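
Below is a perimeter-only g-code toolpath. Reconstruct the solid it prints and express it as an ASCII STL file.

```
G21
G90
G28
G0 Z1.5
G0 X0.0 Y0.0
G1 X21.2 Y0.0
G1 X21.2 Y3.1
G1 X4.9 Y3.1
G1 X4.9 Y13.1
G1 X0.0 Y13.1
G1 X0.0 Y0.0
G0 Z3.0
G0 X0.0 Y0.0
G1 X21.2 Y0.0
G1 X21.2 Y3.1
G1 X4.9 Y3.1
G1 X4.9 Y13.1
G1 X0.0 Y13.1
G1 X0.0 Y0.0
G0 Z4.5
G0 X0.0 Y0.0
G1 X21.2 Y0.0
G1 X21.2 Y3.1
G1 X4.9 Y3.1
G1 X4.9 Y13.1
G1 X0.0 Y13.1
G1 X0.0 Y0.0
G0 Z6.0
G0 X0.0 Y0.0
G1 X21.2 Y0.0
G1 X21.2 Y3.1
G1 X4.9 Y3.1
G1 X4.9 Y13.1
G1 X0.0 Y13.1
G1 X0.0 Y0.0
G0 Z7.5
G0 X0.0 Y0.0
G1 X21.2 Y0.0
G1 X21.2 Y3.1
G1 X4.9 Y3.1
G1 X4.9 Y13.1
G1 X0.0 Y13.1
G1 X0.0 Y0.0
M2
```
solid part
  facet normal 0.0000 0.0000 -1.0000
    outer loop
      vertex 21.2 3.1 0.0
      vertex 21.2 0.0 0.0
      vertex 0.0 0.0 0.0
    endloop
  endfacet
  facet normal 0.0000 0.0000 -1.0000
    outer loop
      vertex 4.9 3.1 0.0
      vertex 21.2 3.1 0.0
      vertex 0.0 0.0 0.0
    endloop
  endfacet
  facet normal 0.0000 0.0000 -1.0000
    outer loop
      vertex 4.9 13.1 0.0
      vertex 4.9 3.1 0.0
      vertex 0.0 0.0 0.0
    endloop
  endfacet
  facet normal 0.0000 0.0000 -1.0000
    outer loop
      vertex 0.0 13.1 0.0
      vertex 4.9 13.1 0.0
      vertex 0.0 0.0 0.0
    endloop
  endfacet
  facet normal 0.0000 0.0000 1.0000
    outer loop
      vertex 0.0 0.0 7.5
      vertex 21.2 0.0 7.5
      vertex 21.2 3.1 7.5
    endloop
  endfacet
  facet normal 0.0000 0.0000 1.0000
    outer loop
      vertex 0.0 0.0 7.5
      vertex 21.2 3.1 7.5
      vertex 4.9 3.1 7.5
    endloop
  endfacet
  facet normal 0.0000 0.0000 1.0000
    outer loop
      vertex 0.0 0.0 7.5
      vertex 4.9 3.1 7.5
      vertex 4.9 13.1 7.5
    endloop
  endfacet
  facet normal 0.0000 0.0000 1.0000
    outer loop
      vertex 0.0 0.0 7.5
      vertex 4.9 13.1 7.5
      vertex 0.0 13.1 7.5
    endloop
  endfacet
  facet normal 0.0000 -1.0000 0.0000
    outer loop
      vertex 0.0 0.0 0.0
      vertex 21.2 0.0 0.0
      vertex 21.2 0.0 7.5
    endloop
  endfacet
  facet normal 0.0000 -1.0000 0.0000
    outer loop
      vertex 0.0 0.0 0.0
      vertex 21.2 0.0 7.5
      vertex 0.0 0.0 7.5
    endloop
  endfacet
  facet normal 1.0000 0.0000 0.0000
    outer loop
      vertex 21.2 0.0 0.0
      vertex 21.2 3.1 0.0
      vertex 21.2 3.1 7.5
    endloop
  endfacet
  facet normal 1.0000 0.0000 0.0000
    outer loop
      vertex 21.2 0.0 0.0
      vertex 21.2 3.1 7.5
      vertex 21.2 0.0 7.5
    endloop
  endfacet
  facet normal 0.0000 1.0000 0.0000
    outer loop
      vertex 21.2 3.1 0.0
      vertex 4.9 3.1 0.0
      vertex 4.9 3.1 7.5
    endloop
  endfacet
  facet normal 0.0000 1.0000 0.0000
    outer loop
      vertex 21.2 3.1 0.0
      vertex 4.9 3.1 7.5
      vertex 21.2 3.1 7.5
    endloop
  endfacet
  facet normal 1.0000 0.0000 0.0000
    outer loop
      vertex 4.9 3.1 0.0
      vertex 4.9 13.1 0.0
      vertex 4.9 13.1 7.5
    endloop
  endfacet
  facet normal 1.0000 0.0000 0.0000
    outer loop
      vertex 4.9 3.1 0.0
      vertex 4.9 13.1 7.5
      vertex 4.9 3.1 7.5
    endloop
  endfacet
  facet normal 0.0000 1.0000 0.0000
    outer loop
      vertex 4.9 13.1 0.0
      vertex 0.0 13.1 0.0
      vertex 0.0 13.1 7.5
    endloop
  endfacet
  facet normal 0.0000 1.0000 0.0000
    outer loop
      vertex 4.9 13.1 0.0
      vertex 0.0 13.1 7.5
      vertex 4.9 13.1 7.5
    endloop
  endfacet
  facet normal -1.0000 0.0000 0.0000
    outer loop
      vertex 0.0 13.1 0.0
      vertex 0.0 0.0 0.0
      vertex 0.0 0.0 7.5
    endloop
  endfacet
  facet normal -1.0000 0.0000 0.0000
    outer loop
      vertex 0.0 13.1 0.0
      vertex 0.0 0.0 7.5
      vertex 0.0 13.1 7.5
    endloop
  endfacet
endsolid part

The G0 Z moves step by Δz≈1.5 mm. Every layer's G1 loop is the same polygon, so the solid is a straight extrusion of it from z=0 to z≈7.5. Closing with flat bottom and top caps and triangulating gives 20 facets — an L-shaped prism: outer 21.2 × 13.1 mm, arm thicknesses ≈ 3.1 mm (horizontal) and 4.9 mm (vertical), extruded 7.5 mm in z.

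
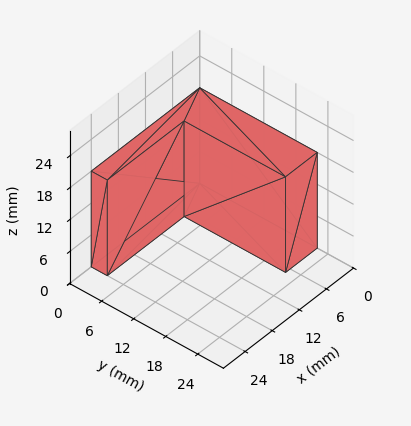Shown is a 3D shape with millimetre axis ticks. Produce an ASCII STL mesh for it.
Reading the render: the shape is an L-shaped prism: outer 24 × 22 mm, arm thicknesses ≈ 3 mm (horizontal) and 7 mm (vertical), extruded 18 mm in z (dimensions read to the nearest mm from the axis ticks). For the STL, each face is triangulated and given an outward normal.

solid part
  facet normal 0.0000 0.0000 -1.0000
    outer loop
      vertex 24.00 3.00 0.00
      vertex 24.00 0.00 0.00
      vertex 0.00 0.00 0.00
    endloop
  endfacet
  facet normal 0.0000 0.0000 -1.0000
    outer loop
      vertex 7.00 3.00 0.00
      vertex 24.00 3.00 0.00
      vertex 0.00 0.00 0.00
    endloop
  endfacet
  facet normal 0.0000 0.0000 -1.0000
    outer loop
      vertex 7.00 22.00 0.00
      vertex 7.00 3.00 0.00
      vertex 0.00 0.00 0.00
    endloop
  endfacet
  facet normal 0.0000 0.0000 -1.0000
    outer loop
      vertex 0.00 22.00 0.00
      vertex 7.00 22.00 0.00
      vertex 0.00 0.00 0.00
    endloop
  endfacet
  facet normal 0.0000 0.0000 1.0000
    outer loop
      vertex 0.00 0.00 18.00
      vertex 24.00 0.00 18.00
      vertex 24.00 3.00 18.00
    endloop
  endfacet
  facet normal 0.0000 0.0000 1.0000
    outer loop
      vertex 0.00 0.00 18.00
      vertex 24.00 3.00 18.00
      vertex 7.00 3.00 18.00
    endloop
  endfacet
  facet normal 0.0000 0.0000 1.0000
    outer loop
      vertex 0.00 0.00 18.00
      vertex 7.00 3.00 18.00
      vertex 7.00 22.00 18.00
    endloop
  endfacet
  facet normal 0.0000 0.0000 1.0000
    outer loop
      vertex 0.00 0.00 18.00
      vertex 7.00 22.00 18.00
      vertex 0.00 22.00 18.00
    endloop
  endfacet
  facet normal 0.0000 -1.0000 0.0000
    outer loop
      vertex 0.00 0.00 0.00
      vertex 24.00 0.00 0.00
      vertex 24.00 0.00 18.00
    endloop
  endfacet
  facet normal 0.0000 -1.0000 0.0000
    outer loop
      vertex 0.00 0.00 0.00
      vertex 24.00 0.00 18.00
      vertex 0.00 0.00 18.00
    endloop
  endfacet
  facet normal 1.0000 0.0000 0.0000
    outer loop
      vertex 24.00 0.00 0.00
      vertex 24.00 3.00 0.00
      vertex 24.00 3.00 18.00
    endloop
  endfacet
  facet normal 1.0000 0.0000 0.0000
    outer loop
      vertex 24.00 0.00 0.00
      vertex 24.00 3.00 18.00
      vertex 24.00 0.00 18.00
    endloop
  endfacet
  facet normal 0.0000 1.0000 0.0000
    outer loop
      vertex 24.00 3.00 0.00
      vertex 7.00 3.00 0.00
      vertex 7.00 3.00 18.00
    endloop
  endfacet
  facet normal 0.0000 1.0000 0.0000
    outer loop
      vertex 24.00 3.00 0.00
      vertex 7.00 3.00 18.00
      vertex 24.00 3.00 18.00
    endloop
  endfacet
  facet normal 1.0000 0.0000 0.0000
    outer loop
      vertex 7.00 3.00 0.00
      vertex 7.00 22.00 0.00
      vertex 7.00 22.00 18.00
    endloop
  endfacet
  facet normal 1.0000 0.0000 0.0000
    outer loop
      vertex 7.00 3.00 0.00
      vertex 7.00 22.00 18.00
      vertex 7.00 3.00 18.00
    endloop
  endfacet
  facet normal 0.0000 1.0000 0.0000
    outer loop
      vertex 7.00 22.00 0.00
      vertex 0.00 22.00 0.00
      vertex 0.00 22.00 18.00
    endloop
  endfacet
  facet normal 0.0000 1.0000 0.0000
    outer loop
      vertex 7.00 22.00 0.00
      vertex 0.00 22.00 18.00
      vertex 7.00 22.00 18.00
    endloop
  endfacet
  facet normal -1.0000 0.0000 0.0000
    outer loop
      vertex 0.00 22.00 0.00
      vertex 0.00 0.00 0.00
      vertex 0.00 0.00 18.00
    endloop
  endfacet
  facet normal -1.0000 0.0000 0.0000
    outer loop
      vertex 0.00 22.00 0.00
      vertex 0.00 0.00 18.00
      vertex 0.00 22.00 18.00
    endloop
  endfacet
endsolid part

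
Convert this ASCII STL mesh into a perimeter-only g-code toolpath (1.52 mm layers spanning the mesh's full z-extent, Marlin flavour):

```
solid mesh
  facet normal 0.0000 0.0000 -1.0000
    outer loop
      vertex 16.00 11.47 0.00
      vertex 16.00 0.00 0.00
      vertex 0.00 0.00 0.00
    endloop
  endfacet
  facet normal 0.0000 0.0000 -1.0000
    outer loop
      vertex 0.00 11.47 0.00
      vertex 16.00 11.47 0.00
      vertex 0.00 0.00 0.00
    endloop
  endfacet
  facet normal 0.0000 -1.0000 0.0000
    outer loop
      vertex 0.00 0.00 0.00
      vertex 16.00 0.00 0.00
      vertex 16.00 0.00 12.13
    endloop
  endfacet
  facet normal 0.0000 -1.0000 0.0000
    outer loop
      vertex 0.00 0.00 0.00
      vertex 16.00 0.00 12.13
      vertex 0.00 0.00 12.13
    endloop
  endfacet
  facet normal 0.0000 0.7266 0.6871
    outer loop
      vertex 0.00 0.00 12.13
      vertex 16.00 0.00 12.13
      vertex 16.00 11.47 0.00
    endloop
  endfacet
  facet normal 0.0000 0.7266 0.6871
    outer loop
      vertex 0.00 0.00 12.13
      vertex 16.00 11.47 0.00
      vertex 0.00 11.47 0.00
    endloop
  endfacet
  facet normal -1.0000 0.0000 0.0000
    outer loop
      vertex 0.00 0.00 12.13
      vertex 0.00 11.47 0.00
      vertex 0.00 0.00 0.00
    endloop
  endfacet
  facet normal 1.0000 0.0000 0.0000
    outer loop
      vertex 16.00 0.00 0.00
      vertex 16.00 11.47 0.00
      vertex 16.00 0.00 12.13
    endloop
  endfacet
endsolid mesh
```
; perimeter-only toolpath
G21 ; units = mm
G90 ; absolute positioning
G28 ; home
; layer 1
G0 Z1.52
G0 X0.00 Y0.00
G1 X16.00 Y0.00
G1 X16.00 Y10.04
G1 X0.00 Y10.04
G1 X0.00 Y0.00
; layer 2
G0 Z3.03
G0 X0.00 Y0.00
G1 X16.00 Y0.00
G1 X16.00 Y8.60
G1 X0.00 Y8.60
G1 X0.00 Y0.00
; layer 3
G0 Z4.55
G0 X0.00 Y0.00
G1 X16.00 Y0.00
G1 X16.00 Y7.17
G1 X0.00 Y7.17
G1 X0.00 Y0.00
; layer 4
G0 Z6.07
G0 X0.00 Y0.00
G1 X16.00 Y0.00
G1 X16.00 Y5.74
G1 X0.00 Y5.74
G1 X0.00 Y0.00
; layer 5
G0 Z7.58
G0 X0.00 Y0.00
G1 X16.00 Y0.00
G1 X16.00 Y4.30
G1 X0.00 Y4.30
G1 X0.00 Y0.00
; layer 6
G0 Z9.10
G0 X0.00 Y0.00
G1 X16.00 Y0.00
G1 X16.00 Y2.87
G1 X0.00 Y2.87
G1 X0.00 Y0.00
; layer 7
G0 Z10.61
G0 X0.00 Y0.00
G1 X16.00 Y0.00
G1 X16.00 Y1.43
G1 X0.00 Y1.43
G1 X0.00 Y0.00
M2 ; end

The solid is a wedge (ramp): 16 × 11.5 mm base, rising to 12.1 mm along the y=0 edge and sloping linearly to z=0 at y=11.5. Slicing at Δz = 1.52 mm — 8 equal slices spanning the solid's height, so layer i sits at z = i·h/8 — gives 7 non-empty perimeters. Each is a 4-segment closed polygon; G0 lifts to the layer z and rapids to the start vertex, then G1 traces the edges. The cross-section shrinks linearly with z (the slice at the apex is degenerate and omitted).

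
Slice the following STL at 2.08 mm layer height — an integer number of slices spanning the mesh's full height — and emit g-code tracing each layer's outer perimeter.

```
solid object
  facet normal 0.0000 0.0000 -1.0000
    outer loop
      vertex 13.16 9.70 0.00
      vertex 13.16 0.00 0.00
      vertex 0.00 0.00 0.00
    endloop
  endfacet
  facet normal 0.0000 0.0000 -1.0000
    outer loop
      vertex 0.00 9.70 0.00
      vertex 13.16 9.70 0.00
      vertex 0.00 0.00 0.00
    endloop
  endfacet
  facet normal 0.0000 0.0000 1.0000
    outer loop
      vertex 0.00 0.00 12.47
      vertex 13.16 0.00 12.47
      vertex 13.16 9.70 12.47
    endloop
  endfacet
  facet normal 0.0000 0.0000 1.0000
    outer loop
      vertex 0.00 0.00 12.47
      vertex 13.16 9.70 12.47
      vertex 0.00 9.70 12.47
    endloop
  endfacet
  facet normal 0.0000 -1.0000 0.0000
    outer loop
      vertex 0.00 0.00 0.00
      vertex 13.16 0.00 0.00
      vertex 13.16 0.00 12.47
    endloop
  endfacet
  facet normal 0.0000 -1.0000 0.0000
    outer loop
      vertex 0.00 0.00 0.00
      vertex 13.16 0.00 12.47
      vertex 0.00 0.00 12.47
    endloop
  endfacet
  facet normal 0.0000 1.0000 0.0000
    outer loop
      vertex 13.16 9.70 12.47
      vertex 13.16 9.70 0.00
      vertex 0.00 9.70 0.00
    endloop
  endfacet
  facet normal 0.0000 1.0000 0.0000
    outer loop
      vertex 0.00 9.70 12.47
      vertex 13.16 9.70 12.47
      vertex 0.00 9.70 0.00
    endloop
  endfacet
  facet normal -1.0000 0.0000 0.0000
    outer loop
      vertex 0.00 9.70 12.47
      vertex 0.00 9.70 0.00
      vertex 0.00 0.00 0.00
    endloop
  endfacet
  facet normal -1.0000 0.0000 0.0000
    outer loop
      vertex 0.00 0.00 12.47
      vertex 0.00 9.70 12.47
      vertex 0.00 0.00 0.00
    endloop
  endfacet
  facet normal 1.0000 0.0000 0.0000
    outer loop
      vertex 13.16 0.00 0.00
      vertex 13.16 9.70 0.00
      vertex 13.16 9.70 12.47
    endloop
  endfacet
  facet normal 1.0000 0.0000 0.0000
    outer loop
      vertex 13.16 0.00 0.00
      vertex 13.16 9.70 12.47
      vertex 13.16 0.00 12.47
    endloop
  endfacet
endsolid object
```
; perimeter-only toolpath
G21 ; units = mm
G90 ; absolute positioning
G28 ; home
; layer 1
G0 Z2.08
G0 X0.00 Y0.00
G1 X13.16 Y0.00
G1 X13.16 Y9.70
G1 X0.00 Y9.70
G1 X0.00 Y0.00
; layer 2
G0 Z4.16
G0 X0.00 Y0.00
G1 X13.16 Y0.00
G1 X13.16 Y9.70
G1 X0.00 Y9.70
G1 X0.00 Y0.00
; layer 3
G0 Z6.24
G0 X0.00 Y0.00
G1 X13.16 Y0.00
G1 X13.16 Y9.70
G1 X0.00 Y9.70
G1 X0.00 Y0.00
; layer 4
G0 Z8.31
G0 X0.00 Y0.00
G1 X13.16 Y0.00
G1 X13.16 Y9.70
G1 X0.00 Y9.70
G1 X0.00 Y0.00
; layer 5
G0 Z10.39
G0 X0.00 Y0.00
G1 X13.16 Y0.00
G1 X13.16 Y9.70
G1 X0.00 Y9.70
G1 X0.00 Y0.00
; layer 6
G0 Z12.47
G0 X0.00 Y0.00
G1 X13.16 Y0.00
G1 X13.16 Y9.70
G1 X0.00 Y9.70
G1 X0.00 Y0.00
M2 ; end

The solid is a rectangular box, roughly 13.2 × 9.7 mm footprint and 12.5 mm tall. Slicing at Δz = 2.08 mm — 6 equal slices spanning the solid's height, so layer i sits at z = i·h/6 — gives 6 non-empty perimeters. Each is a 4-segment closed polygon; G0 lifts to the layer z and rapids to the start vertex, then G1 traces the edges.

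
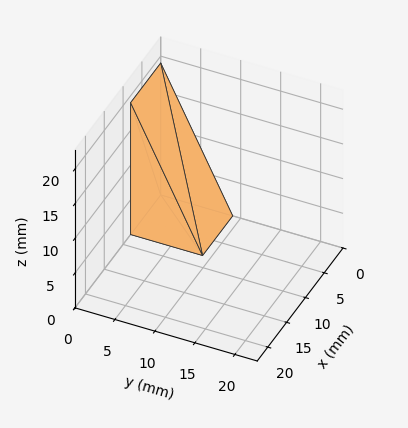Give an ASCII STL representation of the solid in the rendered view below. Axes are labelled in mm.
Reading the render: the shape is a wedge (ramp): 8 × 9 mm base, rising to 19 mm along the y=0 edge and sloping linearly to z=0 at y=9 (dimensions read to the nearest mm from the axis ticks). For the STL, each face is triangulated and given an outward normal.

solid part
  facet normal 0.0000 0.0000 -1.0000
    outer loop
      vertex 8.00 9.00 0.00
      vertex 8.00 0.00 0.00
      vertex 0.00 0.00 0.00
    endloop
  endfacet
  facet normal 0.0000 0.0000 -1.0000
    outer loop
      vertex 0.00 9.00 0.00
      vertex 8.00 9.00 0.00
      vertex 0.00 0.00 0.00
    endloop
  endfacet
  facet normal 0.0000 -1.0000 0.0000
    outer loop
      vertex 0.00 0.00 0.00
      vertex 8.00 0.00 0.00
      vertex 8.00 0.00 19.00
    endloop
  endfacet
  facet normal 0.0000 -1.0000 0.0000
    outer loop
      vertex 0.00 0.00 0.00
      vertex 8.00 0.00 19.00
      vertex 0.00 0.00 19.00
    endloop
  endfacet
  facet normal 0.0000 0.9037 0.4281
    outer loop
      vertex 0.00 0.00 19.00
      vertex 8.00 0.00 19.00
      vertex 8.00 9.00 0.00
    endloop
  endfacet
  facet normal 0.0000 0.9037 0.4281
    outer loop
      vertex 0.00 0.00 19.00
      vertex 8.00 9.00 0.00
      vertex 0.00 9.00 0.00
    endloop
  endfacet
  facet normal -1.0000 0.0000 0.0000
    outer loop
      vertex 0.00 0.00 19.00
      vertex 0.00 9.00 0.00
      vertex 0.00 0.00 0.00
    endloop
  endfacet
  facet normal 1.0000 0.0000 0.0000
    outer loop
      vertex 8.00 0.00 0.00
      vertex 8.00 9.00 0.00
      vertex 8.00 0.00 19.00
    endloop
  endfacet
endsolid part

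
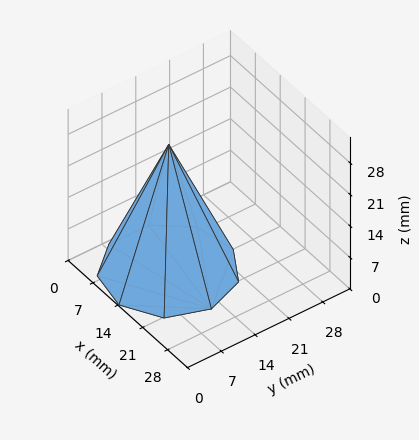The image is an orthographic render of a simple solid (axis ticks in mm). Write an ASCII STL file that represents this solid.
Reading the render: the shape is a regular 9-sided pyramid, base circumscribed radius ≈ 12 mm, apex at z ≈ 28 mm (dimensions read to the nearest mm from the axis ticks). For the STL, each face is triangulated and given an outward normal.

solid part
  facet normal 0.0000 0.0000 -1.0000
    outer loop
      vertex 14.08 23.82 0.00
      vertex 21.19 19.71 0.00
      vertex 24.00 12.00 0.00
    endloop
  endfacet
  facet normal 0.0000 0.0000 -1.0000
    outer loop
      vertex 6.00 22.39 0.00
      vertex 14.08 23.82 0.00
      vertex 24.00 12.00 0.00
    endloop
  endfacet
  facet normal 0.0000 0.0000 -1.0000
    outer loop
      vertex 0.72 16.10 0.00
      vertex 6.00 22.39 0.00
      vertex 24.00 12.00 0.00
    endloop
  endfacet
  facet normal 0.0000 0.0000 -1.0000
    outer loop
      vertex 0.72 7.90 0.00
      vertex 0.72 16.10 0.00
      vertex 24.00 12.00 0.00
    endloop
  endfacet
  facet normal 0.0000 0.0000 -1.0000
    outer loop
      vertex 6.00 1.61 0.00
      vertex 0.72 7.90 0.00
      vertex 24.00 12.00 0.00
    endloop
  endfacet
  facet normal 0.0000 0.0000 -1.0000
    outer loop
      vertex 14.08 0.18 0.00
      vertex 6.00 1.61 0.00
      vertex 24.00 12.00 0.00
    endloop
  endfacet
  facet normal 0.0000 0.0000 -1.0000
    outer loop
      vertex 21.19 4.29 0.00
      vertex 14.08 0.18 0.00
      vertex 24.00 12.00 0.00
    endloop
  endfacet
  facet normal 0.8715 0.3176 0.3735
    outer loop
      vertex 24.00 12.00 0.00
      vertex 21.19 19.71 0.00
      vertex 12.00 12.00 28.00
    endloop
  endfacet
  facet normal 0.4642 0.8031 0.3735
    outer loop
      vertex 21.19 19.71 0.00
      vertex 14.08 23.82 0.00
      vertex 12.00 12.00 28.00
    endloop
  endfacet
  facet normal -0.1617 0.9134 0.3736
    outer loop
      vertex 14.08 23.82 0.00
      vertex 6.00 22.39 0.00
      vertex 12.00 12.00 28.00
    endloop
  endfacet
  facet normal -0.7105 0.5964 0.3735
    outer loop
      vertex 6.00 22.39 0.00
      vertex 0.72 16.10 0.00
      vertex 12.00 12.00 28.00
    endloop
  endfacet
  facet normal -0.9276 0.0000 0.3737
    outer loop
      vertex 0.72 16.10 0.00
      vertex 0.72 7.90 0.00
      vertex 12.00 12.00 28.00
    endloop
  endfacet
  facet normal -0.7105 -0.5964 0.3735
    outer loop
      vertex 0.72 7.90 0.00
      vertex 6.00 1.61 0.00
      vertex 12.00 12.00 28.00
    endloop
  endfacet
  facet normal -0.1617 -0.9134 0.3736
    outer loop
      vertex 6.00 1.61 0.00
      vertex 14.08 0.18 0.00
      vertex 12.00 12.00 28.00
    endloop
  endfacet
  facet normal 0.4642 -0.8031 0.3735
    outer loop
      vertex 14.08 0.18 0.00
      vertex 21.19 4.29 0.00
      vertex 12.00 12.00 28.00
    endloop
  endfacet
  facet normal 0.8715 -0.3176 0.3735
    outer loop
      vertex 21.19 4.29 0.00
      vertex 24.00 12.00 0.00
      vertex 12.00 12.00 28.00
    endloop
  endfacet
endsolid part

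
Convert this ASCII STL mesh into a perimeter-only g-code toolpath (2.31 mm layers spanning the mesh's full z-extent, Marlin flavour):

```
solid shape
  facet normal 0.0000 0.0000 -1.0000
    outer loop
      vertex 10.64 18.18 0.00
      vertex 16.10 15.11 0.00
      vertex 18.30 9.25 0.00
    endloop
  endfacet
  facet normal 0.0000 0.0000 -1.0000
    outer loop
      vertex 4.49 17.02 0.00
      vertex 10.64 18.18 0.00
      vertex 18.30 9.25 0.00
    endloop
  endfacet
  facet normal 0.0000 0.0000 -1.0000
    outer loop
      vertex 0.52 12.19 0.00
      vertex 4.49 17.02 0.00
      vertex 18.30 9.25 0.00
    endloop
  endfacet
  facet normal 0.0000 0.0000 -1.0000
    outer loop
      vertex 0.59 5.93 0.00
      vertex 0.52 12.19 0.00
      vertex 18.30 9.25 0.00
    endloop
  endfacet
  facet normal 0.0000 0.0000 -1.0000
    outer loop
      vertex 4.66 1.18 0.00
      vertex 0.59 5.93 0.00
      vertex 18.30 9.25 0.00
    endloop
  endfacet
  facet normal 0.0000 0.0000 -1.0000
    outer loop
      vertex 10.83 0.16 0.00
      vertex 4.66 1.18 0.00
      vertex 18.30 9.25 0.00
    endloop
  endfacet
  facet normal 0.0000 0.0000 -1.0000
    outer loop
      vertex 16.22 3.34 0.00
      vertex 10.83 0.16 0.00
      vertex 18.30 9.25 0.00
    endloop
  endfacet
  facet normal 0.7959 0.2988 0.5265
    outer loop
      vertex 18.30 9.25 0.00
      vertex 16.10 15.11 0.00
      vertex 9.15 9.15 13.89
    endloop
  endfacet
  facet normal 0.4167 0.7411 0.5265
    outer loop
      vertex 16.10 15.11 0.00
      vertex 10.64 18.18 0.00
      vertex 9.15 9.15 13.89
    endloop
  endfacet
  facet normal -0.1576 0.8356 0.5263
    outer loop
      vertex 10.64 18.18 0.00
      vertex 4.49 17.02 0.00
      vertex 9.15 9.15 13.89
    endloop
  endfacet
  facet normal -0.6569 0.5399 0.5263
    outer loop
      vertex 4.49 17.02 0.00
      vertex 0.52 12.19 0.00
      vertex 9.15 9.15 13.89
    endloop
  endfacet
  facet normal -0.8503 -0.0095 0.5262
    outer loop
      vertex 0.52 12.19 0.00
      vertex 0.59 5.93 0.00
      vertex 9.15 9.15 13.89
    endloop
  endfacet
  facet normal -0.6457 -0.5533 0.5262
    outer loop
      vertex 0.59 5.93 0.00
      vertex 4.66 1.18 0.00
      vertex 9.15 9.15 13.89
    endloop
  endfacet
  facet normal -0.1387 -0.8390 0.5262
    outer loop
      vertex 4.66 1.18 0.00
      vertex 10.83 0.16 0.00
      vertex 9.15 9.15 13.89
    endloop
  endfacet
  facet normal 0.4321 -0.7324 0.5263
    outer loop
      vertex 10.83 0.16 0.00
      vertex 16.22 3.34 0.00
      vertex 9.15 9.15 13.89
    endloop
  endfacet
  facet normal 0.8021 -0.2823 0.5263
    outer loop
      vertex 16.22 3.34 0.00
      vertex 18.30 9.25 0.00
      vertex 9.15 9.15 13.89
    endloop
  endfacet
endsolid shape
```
; perimeter-only toolpath
G21 ; units = mm
G90 ; absolute positioning
G28 ; home
; layer 1
G0 Z2.31
G0 X16.78 Y9.23
G1 X14.94 Y14.12
G1 X10.39 Y16.68
G1 X5.27 Y15.71
G1 X1.96 Y11.68
G1 X2.02 Y6.47
G1 X5.41 Y2.51
G1 X10.55 Y1.66
G1 X15.04 Y4.31
G1 X16.78 Y9.23
; layer 2
G0 Z4.63
G0 X15.25 Y9.22
G1 X13.78 Y13.12
G1 X10.14 Y15.17
G1 X6.04 Y14.40
G1 X3.40 Y11.18
G1 X3.44 Y7.00
G1 X6.16 Y3.84
G1 X10.27 Y3.16
G1 X13.86 Y5.28
G1 X15.25 Y9.22
; layer 3
G0 Z6.95
G0 X13.73 Y9.20
G1 X12.62 Y12.13
G1 X9.89 Y13.66
G1 X6.82 Y13.09
G1 X4.83 Y10.67
G1 X4.87 Y7.54
G1 X6.91 Y5.17
G1 X9.99 Y4.66
G1 X12.68 Y6.25
G1 X13.73 Y9.20
; layer 4
G0 Z9.26
G0 X12.20 Y9.18
G1 X11.47 Y11.14
G1 X9.65 Y12.16
G1 X7.60 Y11.77
G1 X6.27 Y10.16
G1 X6.30 Y8.08
G1 X7.65 Y6.49
G1 X9.71 Y6.15
G1 X11.51 Y7.21
G1 X12.20 Y9.18
; layer 5
G0 Z11.57
G0 X10.68 Y9.17
G1 X10.31 Y10.14
G1 X9.40 Y10.66
G1 X8.37 Y10.46
G1 X7.71 Y9.66
G1 X7.72 Y8.61
G1 X8.40 Y7.82
G1 X9.43 Y7.65
G1 X10.33 Y8.18
G1 X10.68 Y9.17
M2 ; end

The solid is a regular 9-sided pyramid, base circumscribed radius ≈ 9.15 mm, apex at z ≈ 13.9 mm. Slicing at Δz = 2.31 mm — 6 equal slices spanning the solid's height, so layer i sits at z = i·h/6 — gives 5 non-empty perimeters. Each is a 9-segment closed polygon; G0 lifts to the layer z and rapids to the start vertex, then G1 traces the edges. The cross-section shrinks linearly with z (the slice at the apex is degenerate and omitted).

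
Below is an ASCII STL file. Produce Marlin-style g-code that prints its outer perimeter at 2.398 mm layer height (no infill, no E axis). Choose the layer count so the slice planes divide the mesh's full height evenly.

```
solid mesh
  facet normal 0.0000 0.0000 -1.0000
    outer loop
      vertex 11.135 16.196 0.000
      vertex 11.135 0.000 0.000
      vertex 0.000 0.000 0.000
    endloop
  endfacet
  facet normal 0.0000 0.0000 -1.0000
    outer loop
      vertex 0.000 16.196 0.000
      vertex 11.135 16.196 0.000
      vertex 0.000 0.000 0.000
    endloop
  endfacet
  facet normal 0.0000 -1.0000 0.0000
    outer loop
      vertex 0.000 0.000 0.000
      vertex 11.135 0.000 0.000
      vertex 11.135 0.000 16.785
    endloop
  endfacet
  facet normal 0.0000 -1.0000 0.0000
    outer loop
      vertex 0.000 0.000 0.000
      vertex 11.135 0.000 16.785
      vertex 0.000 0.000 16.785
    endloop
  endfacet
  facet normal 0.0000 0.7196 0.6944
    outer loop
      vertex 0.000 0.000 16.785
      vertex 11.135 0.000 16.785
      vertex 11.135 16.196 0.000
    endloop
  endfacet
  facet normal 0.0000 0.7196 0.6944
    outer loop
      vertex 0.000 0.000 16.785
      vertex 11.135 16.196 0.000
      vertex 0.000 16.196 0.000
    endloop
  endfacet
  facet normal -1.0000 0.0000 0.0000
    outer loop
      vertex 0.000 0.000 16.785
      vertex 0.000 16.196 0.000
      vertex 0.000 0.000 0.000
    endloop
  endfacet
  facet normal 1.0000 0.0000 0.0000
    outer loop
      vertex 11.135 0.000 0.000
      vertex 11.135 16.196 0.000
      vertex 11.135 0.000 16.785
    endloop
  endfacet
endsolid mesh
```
; perimeter-only toolpath
G21 ; units = mm
G90 ; absolute positioning
G28 ; home
; layer 1
G0 Z2.398
G0 X0.000 Y0.000
G1 X11.135 Y0.000
G1 X11.135 Y13.882
G1 X0.000 Y13.882
G1 X0.000 Y0.000
; layer 2
G0 Z4.796
G0 X0.000 Y0.000
G1 X11.135 Y0.000
G1 X11.135 Y11.569
G1 X0.000 Y11.569
G1 X0.000 Y0.000
; layer 3
G0 Z7.194
G0 X0.000 Y0.000
G1 X11.135 Y0.000
G1 X11.135 Y9.255
G1 X0.000 Y9.255
G1 X0.000 Y0.000
; layer 4
G0 Z9.591
G0 X0.000 Y0.000
G1 X11.135 Y0.000
G1 X11.135 Y6.941
G1 X0.000 Y6.941
G1 X0.000 Y0.000
; layer 5
G0 Z11.989
G0 X0.000 Y0.000
G1 X11.135 Y0.000
G1 X11.135 Y4.627
G1 X0.000 Y4.627
G1 X0.000 Y0.000
; layer 6
G0 Z14.387
G0 X0.000 Y0.000
G1 X11.135 Y0.000
G1 X11.135 Y2.314
G1 X0.000 Y2.314
G1 X0.000 Y0.000
M2 ; end

The solid is a wedge (ramp): 11.1 × 16.2 mm base, rising to 16.8 mm along the y=0 edge and sloping linearly to z=0 at y=16.2. Slicing at Δz = 2.398 mm — 7 equal slices spanning the solid's height, so layer i sits at z = i·h/7 — gives 6 non-empty perimeters. Each is a 4-segment closed polygon; G0 lifts to the layer z and rapids to the start vertex, then G1 traces the edges. The cross-section shrinks linearly with z (the slice at the apex is degenerate and omitted).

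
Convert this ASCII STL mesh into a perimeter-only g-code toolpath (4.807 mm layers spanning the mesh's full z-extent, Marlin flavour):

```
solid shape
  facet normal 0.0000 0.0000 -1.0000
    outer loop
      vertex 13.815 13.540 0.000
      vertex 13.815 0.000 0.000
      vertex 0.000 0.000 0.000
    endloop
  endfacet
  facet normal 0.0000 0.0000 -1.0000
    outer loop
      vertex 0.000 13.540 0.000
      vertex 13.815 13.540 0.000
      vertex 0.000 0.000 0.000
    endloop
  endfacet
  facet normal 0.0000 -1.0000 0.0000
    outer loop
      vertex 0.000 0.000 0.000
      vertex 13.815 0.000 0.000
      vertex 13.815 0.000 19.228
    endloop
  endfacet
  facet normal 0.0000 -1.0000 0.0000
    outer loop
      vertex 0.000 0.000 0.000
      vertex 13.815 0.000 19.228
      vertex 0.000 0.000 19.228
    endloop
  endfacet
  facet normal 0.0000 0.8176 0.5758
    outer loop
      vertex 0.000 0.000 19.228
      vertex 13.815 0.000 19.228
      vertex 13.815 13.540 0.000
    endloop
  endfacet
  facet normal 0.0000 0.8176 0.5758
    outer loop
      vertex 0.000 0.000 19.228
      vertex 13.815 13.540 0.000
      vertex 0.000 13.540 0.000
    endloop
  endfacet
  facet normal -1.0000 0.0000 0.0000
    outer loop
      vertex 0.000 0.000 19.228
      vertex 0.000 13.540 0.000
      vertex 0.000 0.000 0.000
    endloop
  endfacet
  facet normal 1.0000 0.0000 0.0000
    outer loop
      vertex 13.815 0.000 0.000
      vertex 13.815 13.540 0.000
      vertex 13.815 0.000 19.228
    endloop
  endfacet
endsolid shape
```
; perimeter-only toolpath
G21 ; units = mm
G90 ; absolute positioning
G28 ; home
; layer 1
G0 Z4.807
G0 X0.000 Y0.000
G1 X13.815 Y0.000
G1 X13.815 Y10.155
G1 X0.000 Y10.155
G1 X0.000 Y0.000
; layer 2
G0 Z9.614
G0 X0.000 Y0.000
G1 X13.815 Y0.000
G1 X13.815 Y6.770
G1 X0.000 Y6.770
G1 X0.000 Y0.000
; layer 3
G0 Z14.421
G0 X0.000 Y0.000
G1 X13.815 Y0.000
G1 X13.815 Y3.385
G1 X0.000 Y3.385
G1 X0.000 Y0.000
M2 ; end

The solid is a wedge (ramp): 13.8 × 13.5 mm base, rising to 19.2 mm along the y=0 edge and sloping linearly to z=0 at y=13.5. Slicing at Δz = 4.807 mm — 4 equal slices spanning the solid's height, so layer i sits at z = i·h/4 — gives 3 non-empty perimeters. Each is a 4-segment closed polygon; G0 lifts to the layer z and rapids to the start vertex, then G1 traces the edges. The cross-section shrinks linearly with z (the slice at the apex is degenerate and omitted).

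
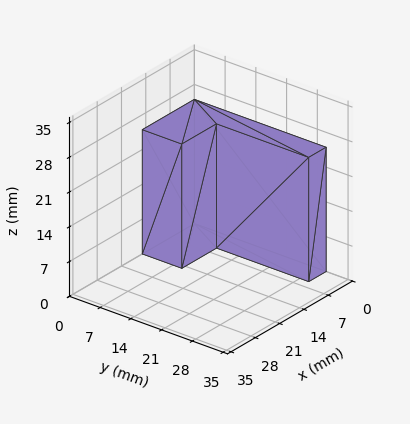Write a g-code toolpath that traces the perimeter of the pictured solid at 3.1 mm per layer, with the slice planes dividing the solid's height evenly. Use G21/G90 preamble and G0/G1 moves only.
Reading the render: the shape is an L-shaped prism: outer 15 × 30 mm, arm thicknesses ≈ 9 mm (horizontal) and 5 mm (vertical), extruded 25 mm in z (dimensions read to the nearest mm from the axis ticks). For the g-code, the solid's height is divided into equal slices at the stated Δz and each level perimeter traced with G1 moves after a G0 lift.

; perimeter-only toolpath
G21 ; units = mm
G90 ; absolute positioning
G28 ; home
; layer 1
G0 Z3.1
G0 X0.0 Y0.0
G1 X15.0 Y0.0
G1 X15.0 Y9.0
G1 X5.0 Y9.0
G1 X5.0 Y30.0
G1 X0.0 Y30.0
G1 X0.0 Y0.0
; layer 2
G0 Z6.2
G0 X0.0 Y0.0
G1 X15.0 Y0.0
G1 X15.0 Y9.0
G1 X5.0 Y9.0
G1 X5.0 Y30.0
G1 X0.0 Y30.0
G1 X0.0 Y0.0
; layer 3
G0 Z9.4
G0 X0.0 Y0.0
G1 X15.0 Y0.0
G1 X15.0 Y9.0
G1 X5.0 Y9.0
G1 X5.0 Y30.0
G1 X0.0 Y30.0
G1 X0.0 Y0.0
; layer 4
G0 Z12.5
G0 X0.0 Y0.0
G1 X15.0 Y0.0
G1 X15.0 Y9.0
G1 X5.0 Y9.0
G1 X5.0 Y30.0
G1 X0.0 Y30.0
G1 X0.0 Y0.0
; layer 5
G0 Z15.6
G0 X0.0 Y0.0
G1 X15.0 Y0.0
G1 X15.0 Y9.0
G1 X5.0 Y9.0
G1 X5.0 Y30.0
G1 X0.0 Y30.0
G1 X0.0 Y0.0
; layer 6
G0 Z18.8
G0 X0.0 Y0.0
G1 X15.0 Y0.0
G1 X15.0 Y9.0
G1 X5.0 Y9.0
G1 X5.0 Y30.0
G1 X0.0 Y30.0
G1 X0.0 Y0.0
; layer 7
G0 Z21.9
G0 X0.0 Y0.0
G1 X15.0 Y0.0
G1 X15.0 Y9.0
G1 X5.0 Y9.0
G1 X5.0 Y30.0
G1 X0.0 Y30.0
G1 X0.0 Y0.0
; layer 8
G0 Z25.0
G0 X0.0 Y0.0
G1 X15.0 Y0.0
G1 X15.0 Y9.0
G1 X5.0 Y9.0
G1 X5.0 Y30.0
G1 X0.0 Y30.0
G1 X0.0 Y0.0
M2 ; end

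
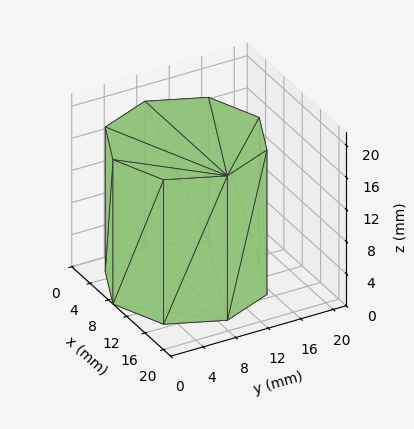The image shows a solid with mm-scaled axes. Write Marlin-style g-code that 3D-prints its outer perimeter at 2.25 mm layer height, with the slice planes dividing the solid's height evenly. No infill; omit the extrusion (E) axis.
Reading the render: the shape is a regular 8-sided prism (a cylinder approximated with 8 flat sides), circumscribed radius ≈ 9 mm, height ≈ 18 mm (dimensions read to the nearest mm from the axis ticks). For the g-code, the solid's height is divided into equal slices at the stated Δz and each level perimeter traced with G1 moves after a G0 lift.

; perimeter-only toolpath
G21 ; units = mm
G90 ; absolute positioning
G28 ; home
; layer 1
G0 Z2.25
G0 X18.00 Y9.00
G1 X15.36 Y15.36
G1 X9.00 Y18.00
G1 X2.64 Y15.36
G1 X0.00 Y9.00
G1 X2.64 Y2.64
G1 X9.00 Y0.00
G1 X15.36 Y2.64
G1 X18.00 Y9.00
; layer 2
G0 Z4.50
G0 X18.00 Y9.00
G1 X15.36 Y15.36
G1 X9.00 Y18.00
G1 X2.64 Y15.36
G1 X0.00 Y9.00
G1 X2.64 Y2.64
G1 X9.00 Y0.00
G1 X15.36 Y2.64
G1 X18.00 Y9.00
; layer 3
G0 Z6.75
G0 X18.00 Y9.00
G1 X15.36 Y15.36
G1 X9.00 Y18.00
G1 X2.64 Y15.36
G1 X0.00 Y9.00
G1 X2.64 Y2.64
G1 X9.00 Y0.00
G1 X15.36 Y2.64
G1 X18.00 Y9.00
; layer 4
G0 Z9.00
G0 X18.00 Y9.00
G1 X15.36 Y15.36
G1 X9.00 Y18.00
G1 X2.64 Y15.36
G1 X0.00 Y9.00
G1 X2.64 Y2.64
G1 X9.00 Y0.00
G1 X15.36 Y2.64
G1 X18.00 Y9.00
; layer 5
G0 Z11.25
G0 X18.00 Y9.00
G1 X15.36 Y15.36
G1 X9.00 Y18.00
G1 X2.64 Y15.36
G1 X0.00 Y9.00
G1 X2.64 Y2.64
G1 X9.00 Y0.00
G1 X15.36 Y2.64
G1 X18.00 Y9.00
; layer 6
G0 Z13.50
G0 X18.00 Y9.00
G1 X15.36 Y15.36
G1 X9.00 Y18.00
G1 X2.64 Y15.36
G1 X0.00 Y9.00
G1 X2.64 Y2.64
G1 X9.00 Y0.00
G1 X15.36 Y2.64
G1 X18.00 Y9.00
; layer 7
G0 Z15.75
G0 X18.00 Y9.00
G1 X15.36 Y15.36
G1 X9.00 Y18.00
G1 X2.64 Y15.36
G1 X0.00 Y9.00
G1 X2.64 Y2.64
G1 X9.00 Y0.00
G1 X15.36 Y2.64
G1 X18.00 Y9.00
; layer 8
G0 Z18.00
G0 X18.00 Y9.00
G1 X15.36 Y15.36
G1 X9.00 Y18.00
G1 X2.64 Y15.36
G1 X0.00 Y9.00
G1 X2.64 Y2.64
G1 X9.00 Y0.00
G1 X15.36 Y2.64
G1 X18.00 Y9.00
M2 ; end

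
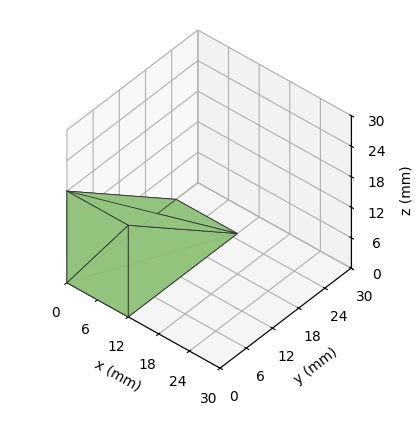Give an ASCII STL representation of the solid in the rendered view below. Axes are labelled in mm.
Reading the render: the shape is a wedge (ramp): 12 × 25 mm base, rising to 18 mm along the y=0 edge and sloping linearly to z=0 at y=25 (dimensions read to the nearest mm from the axis ticks). For the STL, each face is triangulated and given an outward normal.

solid part
  facet normal 0.0000 0.0000 -1.0000
    outer loop
      vertex 12.000 25.000 0.000
      vertex 12.000 0.000 0.000
      vertex 0.000 0.000 0.000
    endloop
  endfacet
  facet normal 0.0000 0.0000 -1.0000
    outer loop
      vertex 0.000 25.000 0.000
      vertex 12.000 25.000 0.000
      vertex 0.000 0.000 0.000
    endloop
  endfacet
  facet normal 0.0000 -1.0000 0.0000
    outer loop
      vertex 0.000 0.000 0.000
      vertex 12.000 0.000 0.000
      vertex 12.000 0.000 18.000
    endloop
  endfacet
  facet normal 0.0000 -1.0000 0.0000
    outer loop
      vertex 0.000 0.000 0.000
      vertex 12.000 0.000 18.000
      vertex 0.000 0.000 18.000
    endloop
  endfacet
  facet normal 0.0000 0.5843 0.8115
    outer loop
      vertex 0.000 0.000 18.000
      vertex 12.000 0.000 18.000
      vertex 12.000 25.000 0.000
    endloop
  endfacet
  facet normal 0.0000 0.5843 0.8115
    outer loop
      vertex 0.000 0.000 18.000
      vertex 12.000 25.000 0.000
      vertex 0.000 25.000 0.000
    endloop
  endfacet
  facet normal -1.0000 0.0000 0.0000
    outer loop
      vertex 0.000 0.000 18.000
      vertex 0.000 25.000 0.000
      vertex 0.000 0.000 0.000
    endloop
  endfacet
  facet normal 1.0000 0.0000 0.0000
    outer loop
      vertex 12.000 0.000 0.000
      vertex 12.000 25.000 0.000
      vertex 12.000 0.000 18.000
    endloop
  endfacet
endsolid part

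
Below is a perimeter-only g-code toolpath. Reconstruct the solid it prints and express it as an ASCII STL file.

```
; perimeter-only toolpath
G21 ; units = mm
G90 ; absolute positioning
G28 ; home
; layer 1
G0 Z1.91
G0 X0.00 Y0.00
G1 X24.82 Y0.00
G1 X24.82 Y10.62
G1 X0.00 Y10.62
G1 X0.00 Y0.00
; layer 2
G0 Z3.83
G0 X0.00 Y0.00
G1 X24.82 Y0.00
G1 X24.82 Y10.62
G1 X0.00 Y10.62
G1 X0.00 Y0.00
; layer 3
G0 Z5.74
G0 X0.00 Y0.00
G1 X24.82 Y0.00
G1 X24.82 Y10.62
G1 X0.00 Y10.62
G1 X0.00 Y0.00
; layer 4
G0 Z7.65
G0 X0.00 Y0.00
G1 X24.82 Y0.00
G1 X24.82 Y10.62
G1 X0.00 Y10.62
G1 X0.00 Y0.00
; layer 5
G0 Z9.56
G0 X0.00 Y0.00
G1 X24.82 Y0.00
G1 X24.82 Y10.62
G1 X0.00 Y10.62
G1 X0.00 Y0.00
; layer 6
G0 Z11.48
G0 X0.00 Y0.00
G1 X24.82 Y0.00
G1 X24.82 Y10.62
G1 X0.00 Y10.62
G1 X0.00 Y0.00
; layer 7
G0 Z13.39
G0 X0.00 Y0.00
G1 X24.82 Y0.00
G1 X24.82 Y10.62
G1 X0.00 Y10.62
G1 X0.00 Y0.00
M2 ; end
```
solid part
  facet normal 0.0000 0.0000 -1.0000
    outer loop
      vertex 24.82 10.62 0.00
      vertex 24.82 0.00 0.00
      vertex 0.00 0.00 0.00
    endloop
  endfacet
  facet normal 0.0000 0.0000 -1.0000
    outer loop
      vertex 0.00 10.62 0.00
      vertex 24.82 10.62 0.00
      vertex 0.00 0.00 0.00
    endloop
  endfacet
  facet normal 0.0000 0.0000 1.0000
    outer loop
      vertex 0.00 0.00 13.39
      vertex 24.82 0.00 13.39
      vertex 24.82 10.62 13.39
    endloop
  endfacet
  facet normal 0.0000 0.0000 1.0000
    outer loop
      vertex 0.00 0.00 13.39
      vertex 24.82 10.62 13.39
      vertex 0.00 10.62 13.39
    endloop
  endfacet
  facet normal 0.0000 -1.0000 0.0000
    outer loop
      vertex 0.00 0.00 0.00
      vertex 24.82 0.00 0.00
      vertex 24.82 0.00 13.39
    endloop
  endfacet
  facet normal 0.0000 -1.0000 0.0000
    outer loop
      vertex 0.00 0.00 0.00
      vertex 24.82 0.00 13.39
      vertex 0.00 0.00 13.39
    endloop
  endfacet
  facet normal 0.0000 1.0000 0.0000
    outer loop
      vertex 24.82 10.62 13.39
      vertex 24.82 10.62 0.00
      vertex 0.00 10.62 0.00
    endloop
  endfacet
  facet normal 0.0000 1.0000 0.0000
    outer loop
      vertex 0.00 10.62 13.39
      vertex 24.82 10.62 13.39
      vertex 0.00 10.62 0.00
    endloop
  endfacet
  facet normal -1.0000 0.0000 0.0000
    outer loop
      vertex 0.00 10.62 13.39
      vertex 0.00 10.62 0.00
      vertex 0.00 0.00 0.00
    endloop
  endfacet
  facet normal -1.0000 0.0000 0.0000
    outer loop
      vertex 0.00 0.00 13.39
      vertex 0.00 10.62 13.39
      vertex 0.00 0.00 0.00
    endloop
  endfacet
  facet normal 1.0000 0.0000 0.0000
    outer loop
      vertex 24.82 0.00 0.00
      vertex 24.82 10.62 0.00
      vertex 24.82 10.62 13.39
    endloop
  endfacet
  facet normal 1.0000 0.0000 0.0000
    outer loop
      vertex 24.82 0.00 0.00
      vertex 24.82 10.62 13.39
      vertex 24.82 0.00 13.39
    endloop
  endfacet
endsolid part

The G0 Z moves step by Δz≈1.91 mm. Every layer's G1 loop is the same polygon, so the solid is a straight extrusion of it from z=0 to z≈13.4. Closing with flat bottom and top caps and triangulating gives 12 facets — a rectangular box, roughly 24.8 × 10.6 mm footprint and 13.4 mm tall.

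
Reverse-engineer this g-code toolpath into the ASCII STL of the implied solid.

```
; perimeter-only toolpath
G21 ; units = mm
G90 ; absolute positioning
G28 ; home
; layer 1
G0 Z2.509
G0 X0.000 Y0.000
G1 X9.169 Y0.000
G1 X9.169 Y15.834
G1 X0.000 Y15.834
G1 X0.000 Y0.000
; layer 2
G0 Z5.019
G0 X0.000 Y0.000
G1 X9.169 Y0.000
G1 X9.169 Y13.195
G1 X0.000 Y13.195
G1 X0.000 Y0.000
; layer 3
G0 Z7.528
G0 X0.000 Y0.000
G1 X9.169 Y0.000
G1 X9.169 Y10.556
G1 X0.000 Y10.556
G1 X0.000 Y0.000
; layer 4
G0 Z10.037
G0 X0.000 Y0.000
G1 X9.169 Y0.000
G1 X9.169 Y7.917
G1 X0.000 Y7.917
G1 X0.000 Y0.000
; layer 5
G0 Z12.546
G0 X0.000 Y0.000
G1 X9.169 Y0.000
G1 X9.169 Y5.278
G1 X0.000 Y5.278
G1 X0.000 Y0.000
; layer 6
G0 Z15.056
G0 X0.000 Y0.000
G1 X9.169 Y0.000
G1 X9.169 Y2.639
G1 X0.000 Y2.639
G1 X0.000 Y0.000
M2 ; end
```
solid part
  facet normal 0.0000 0.0000 -1.0000
    outer loop
      vertex 9.169 18.473 0.000
      vertex 9.169 0.000 0.000
      vertex 0.000 0.000 0.000
    endloop
  endfacet
  facet normal 0.0000 0.0000 -1.0000
    outer loop
      vertex 0.000 18.473 0.000
      vertex 9.169 18.473 0.000
      vertex 0.000 0.000 0.000
    endloop
  endfacet
  facet normal 0.0000 -1.0000 0.0000
    outer loop
      vertex 0.000 0.000 0.000
      vertex 9.169 0.000 0.000
      vertex 9.169 0.000 17.565
    endloop
  endfacet
  facet normal 0.0000 -1.0000 0.0000
    outer loop
      vertex 0.000 0.000 0.000
      vertex 9.169 0.000 17.565
      vertex 0.000 0.000 17.565
    endloop
  endfacet
  facet normal 0.0000 0.6891 0.7247
    outer loop
      vertex 0.000 0.000 17.565
      vertex 9.169 0.000 17.565
      vertex 9.169 18.473 0.000
    endloop
  endfacet
  facet normal 0.0000 0.6891 0.7247
    outer loop
      vertex 0.000 0.000 17.565
      vertex 9.169 18.473 0.000
      vertex 0.000 18.473 0.000
    endloop
  endfacet
  facet normal -1.0000 0.0000 0.0000
    outer loop
      vertex 0.000 0.000 17.565
      vertex 0.000 18.473 0.000
      vertex 0.000 0.000 0.000
    endloop
  endfacet
  facet normal 1.0000 0.0000 0.0000
    outer loop
      vertex 9.169 0.000 0.000
      vertex 9.169 18.473 0.000
      vertex 9.169 0.000 17.565
    endloop
  endfacet
endsolid part

The G0 Z moves step by Δz≈2.509 mm. The G1 loops shrink linearly with z, so the solid tapers from its base footprint up to z≈17.6. Closing with a flat bottom cap and the tapered top and triangulating gives 8 facets — a wedge (ramp): 9.17 × 18.5 mm base, rising to 17.6 mm along the y=0 edge and sloping linearly to z=0 at y=18.5.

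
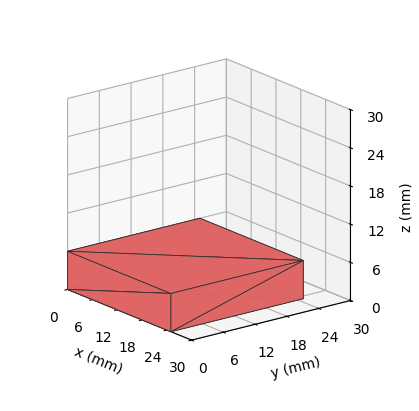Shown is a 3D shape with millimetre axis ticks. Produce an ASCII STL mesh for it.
Reading the render: the shape is a rectangular box, roughly 25 × 25 mm footprint and 6 mm tall (dimensions read to the nearest mm from the axis ticks). For the STL, each face is triangulated and given an outward normal.

solid part
  facet normal 0.0000 0.0000 -1.0000
    outer loop
      vertex 25.0 25.0 0.0
      vertex 25.0 0.0 0.0
      vertex 0.0 0.0 0.0
    endloop
  endfacet
  facet normal 0.0000 0.0000 -1.0000
    outer loop
      vertex 0.0 25.0 0.0
      vertex 25.0 25.0 0.0
      vertex 0.0 0.0 0.0
    endloop
  endfacet
  facet normal 0.0000 0.0000 1.0000
    outer loop
      vertex 0.0 0.0 6.0
      vertex 25.0 0.0 6.0
      vertex 25.0 25.0 6.0
    endloop
  endfacet
  facet normal 0.0000 0.0000 1.0000
    outer loop
      vertex 0.0 0.0 6.0
      vertex 25.0 25.0 6.0
      vertex 0.0 25.0 6.0
    endloop
  endfacet
  facet normal 0.0000 -1.0000 0.0000
    outer loop
      vertex 0.0 0.0 0.0
      vertex 25.0 0.0 0.0
      vertex 25.0 0.0 6.0
    endloop
  endfacet
  facet normal 0.0000 -1.0000 0.0000
    outer loop
      vertex 0.0 0.0 0.0
      vertex 25.0 0.0 6.0
      vertex 0.0 0.0 6.0
    endloop
  endfacet
  facet normal 0.0000 1.0000 0.0000
    outer loop
      vertex 25.0 25.0 6.0
      vertex 25.0 25.0 0.0
      vertex 0.0 25.0 0.0
    endloop
  endfacet
  facet normal 0.0000 1.0000 0.0000
    outer loop
      vertex 0.0 25.0 6.0
      vertex 25.0 25.0 6.0
      vertex 0.0 25.0 0.0
    endloop
  endfacet
  facet normal -1.0000 0.0000 0.0000
    outer loop
      vertex 0.0 25.0 6.0
      vertex 0.0 25.0 0.0
      vertex 0.0 0.0 0.0
    endloop
  endfacet
  facet normal -1.0000 0.0000 0.0000
    outer loop
      vertex 0.0 0.0 6.0
      vertex 0.0 25.0 6.0
      vertex 0.0 0.0 0.0
    endloop
  endfacet
  facet normal 1.0000 0.0000 0.0000
    outer loop
      vertex 25.0 0.0 0.0
      vertex 25.0 25.0 0.0
      vertex 25.0 25.0 6.0
    endloop
  endfacet
  facet normal 1.0000 0.0000 0.0000
    outer loop
      vertex 25.0 0.0 0.0
      vertex 25.0 25.0 6.0
      vertex 25.0 0.0 6.0
    endloop
  endfacet
endsolid part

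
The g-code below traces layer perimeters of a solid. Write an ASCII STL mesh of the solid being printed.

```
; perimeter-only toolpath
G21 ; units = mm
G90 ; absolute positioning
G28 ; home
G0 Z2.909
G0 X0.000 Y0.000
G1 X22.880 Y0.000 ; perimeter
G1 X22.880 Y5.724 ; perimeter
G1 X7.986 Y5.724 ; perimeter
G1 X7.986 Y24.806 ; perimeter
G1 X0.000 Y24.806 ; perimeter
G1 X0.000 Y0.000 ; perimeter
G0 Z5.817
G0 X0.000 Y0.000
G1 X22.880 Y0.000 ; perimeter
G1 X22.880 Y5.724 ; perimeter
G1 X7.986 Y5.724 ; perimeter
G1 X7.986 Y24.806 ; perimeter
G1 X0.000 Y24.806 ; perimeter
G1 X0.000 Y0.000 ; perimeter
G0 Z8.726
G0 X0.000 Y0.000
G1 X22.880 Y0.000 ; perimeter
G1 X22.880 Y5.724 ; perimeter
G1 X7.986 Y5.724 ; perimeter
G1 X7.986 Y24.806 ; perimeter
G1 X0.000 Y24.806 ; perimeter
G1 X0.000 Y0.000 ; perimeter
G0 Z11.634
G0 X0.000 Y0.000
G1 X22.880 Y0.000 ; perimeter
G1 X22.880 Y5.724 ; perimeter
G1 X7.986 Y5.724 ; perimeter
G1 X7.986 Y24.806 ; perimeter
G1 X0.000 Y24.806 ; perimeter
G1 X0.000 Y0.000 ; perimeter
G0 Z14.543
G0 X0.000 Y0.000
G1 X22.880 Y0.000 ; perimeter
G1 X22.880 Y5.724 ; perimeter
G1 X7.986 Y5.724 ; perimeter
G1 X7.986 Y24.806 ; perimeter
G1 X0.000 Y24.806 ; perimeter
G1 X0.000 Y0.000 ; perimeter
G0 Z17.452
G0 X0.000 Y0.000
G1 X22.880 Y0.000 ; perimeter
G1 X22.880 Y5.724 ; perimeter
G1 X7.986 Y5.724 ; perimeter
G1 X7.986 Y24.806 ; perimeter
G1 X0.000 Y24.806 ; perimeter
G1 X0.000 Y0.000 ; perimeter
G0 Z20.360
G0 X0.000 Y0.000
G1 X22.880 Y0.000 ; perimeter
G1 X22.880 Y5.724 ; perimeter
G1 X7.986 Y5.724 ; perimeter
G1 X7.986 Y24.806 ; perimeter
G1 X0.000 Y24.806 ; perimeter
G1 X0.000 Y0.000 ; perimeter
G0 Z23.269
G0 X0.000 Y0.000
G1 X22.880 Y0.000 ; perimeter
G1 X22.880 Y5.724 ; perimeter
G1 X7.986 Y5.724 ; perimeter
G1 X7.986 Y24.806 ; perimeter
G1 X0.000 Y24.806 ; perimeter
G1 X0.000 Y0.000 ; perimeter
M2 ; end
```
solid part
  facet normal 0.0000 0.0000 -1.0000
    outer loop
      vertex 22.880 5.724 0.000
      vertex 22.880 0.000 0.000
      vertex 0.000 0.000 0.000
    endloop
  endfacet
  facet normal 0.0000 0.0000 -1.0000
    outer loop
      vertex 7.986 5.724 0.000
      vertex 22.880 5.724 0.000
      vertex 0.000 0.000 0.000
    endloop
  endfacet
  facet normal 0.0000 0.0000 -1.0000
    outer loop
      vertex 7.986 24.806 0.000
      vertex 7.986 5.724 0.000
      vertex 0.000 0.000 0.000
    endloop
  endfacet
  facet normal 0.0000 0.0000 -1.0000
    outer loop
      vertex 0.000 24.806 0.000
      vertex 7.986 24.806 0.000
      vertex 0.000 0.000 0.000
    endloop
  endfacet
  facet normal 0.0000 0.0000 1.0000
    outer loop
      vertex 0.000 0.000 23.269
      vertex 22.880 0.000 23.269
      vertex 22.880 5.724 23.269
    endloop
  endfacet
  facet normal 0.0000 0.0000 1.0000
    outer loop
      vertex 0.000 0.000 23.269
      vertex 22.880 5.724 23.269
      vertex 7.986 5.724 23.269
    endloop
  endfacet
  facet normal 0.0000 0.0000 1.0000
    outer loop
      vertex 0.000 0.000 23.269
      vertex 7.986 5.724 23.269
      vertex 7.986 24.806 23.269
    endloop
  endfacet
  facet normal 0.0000 0.0000 1.0000
    outer loop
      vertex 0.000 0.000 23.269
      vertex 7.986 24.806 23.269
      vertex 0.000 24.806 23.269
    endloop
  endfacet
  facet normal 0.0000 -1.0000 0.0000
    outer loop
      vertex 0.000 0.000 0.000
      vertex 22.880 0.000 0.000
      vertex 22.880 0.000 23.269
    endloop
  endfacet
  facet normal 0.0000 -1.0000 0.0000
    outer loop
      vertex 0.000 0.000 0.000
      vertex 22.880 0.000 23.269
      vertex 0.000 0.000 23.269
    endloop
  endfacet
  facet normal 1.0000 0.0000 0.0000
    outer loop
      vertex 22.880 0.000 0.000
      vertex 22.880 5.724 0.000
      vertex 22.880 5.724 23.269
    endloop
  endfacet
  facet normal 1.0000 0.0000 0.0000
    outer loop
      vertex 22.880 0.000 0.000
      vertex 22.880 5.724 23.269
      vertex 22.880 0.000 23.269
    endloop
  endfacet
  facet normal 0.0000 1.0000 0.0000
    outer loop
      vertex 22.880 5.724 0.000
      vertex 7.986 5.724 0.000
      vertex 7.986 5.724 23.269
    endloop
  endfacet
  facet normal 0.0000 1.0000 0.0000
    outer loop
      vertex 22.880 5.724 0.000
      vertex 7.986 5.724 23.269
      vertex 22.880 5.724 23.269
    endloop
  endfacet
  facet normal 1.0000 0.0000 0.0000
    outer loop
      vertex 7.986 5.724 0.000
      vertex 7.986 24.806 0.000
      vertex 7.986 24.806 23.269
    endloop
  endfacet
  facet normal 1.0000 0.0000 0.0000
    outer loop
      vertex 7.986 5.724 0.000
      vertex 7.986 24.806 23.269
      vertex 7.986 5.724 23.269
    endloop
  endfacet
  facet normal 0.0000 1.0000 0.0000
    outer loop
      vertex 7.986 24.806 0.000
      vertex 0.000 24.806 0.000
      vertex 0.000 24.806 23.269
    endloop
  endfacet
  facet normal 0.0000 1.0000 0.0000
    outer loop
      vertex 7.986 24.806 0.000
      vertex 0.000 24.806 23.269
      vertex 7.986 24.806 23.269
    endloop
  endfacet
  facet normal -1.0000 0.0000 0.0000
    outer loop
      vertex 0.000 24.806 0.000
      vertex 0.000 0.000 0.000
      vertex 0.000 0.000 23.269
    endloop
  endfacet
  facet normal -1.0000 0.0000 0.0000
    outer loop
      vertex 0.000 24.806 0.000
      vertex 0.000 0.000 23.269
      vertex 0.000 24.806 23.269
    endloop
  endfacet
endsolid part

The G0 Z moves step by Δz≈2.909 mm. Every layer's G1 loop is the same polygon, so the solid is a straight extrusion of it from z=0 to z≈23.3. Closing with flat bottom and top caps and triangulating gives 20 facets — an L-shaped prism: outer 22.9 × 24.8 mm, arm thicknesses ≈ 5.72 mm (horizontal) and 7.99 mm (vertical), extruded 23.3 mm in z.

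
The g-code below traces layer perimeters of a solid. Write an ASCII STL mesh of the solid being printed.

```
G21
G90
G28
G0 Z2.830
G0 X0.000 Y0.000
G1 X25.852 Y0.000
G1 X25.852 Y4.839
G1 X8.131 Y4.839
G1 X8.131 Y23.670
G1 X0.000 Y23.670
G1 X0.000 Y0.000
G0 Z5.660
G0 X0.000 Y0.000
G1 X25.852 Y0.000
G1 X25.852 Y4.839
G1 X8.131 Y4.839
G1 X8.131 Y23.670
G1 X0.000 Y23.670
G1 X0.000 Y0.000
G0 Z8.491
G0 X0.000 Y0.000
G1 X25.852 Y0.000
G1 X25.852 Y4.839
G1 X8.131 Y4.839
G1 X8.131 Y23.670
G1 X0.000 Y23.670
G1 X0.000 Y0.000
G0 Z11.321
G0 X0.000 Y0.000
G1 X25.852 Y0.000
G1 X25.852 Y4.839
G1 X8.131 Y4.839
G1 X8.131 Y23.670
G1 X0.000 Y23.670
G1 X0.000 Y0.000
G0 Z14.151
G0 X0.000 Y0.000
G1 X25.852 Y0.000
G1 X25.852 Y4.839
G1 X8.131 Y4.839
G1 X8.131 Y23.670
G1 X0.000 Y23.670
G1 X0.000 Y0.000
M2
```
solid part
  facet normal 0.0000 0.0000 -1.0000
    outer loop
      vertex 25.852 4.839 0.000
      vertex 25.852 0.000 0.000
      vertex 0.000 0.000 0.000
    endloop
  endfacet
  facet normal 0.0000 0.0000 -1.0000
    outer loop
      vertex 8.131 4.839 0.000
      vertex 25.852 4.839 0.000
      vertex 0.000 0.000 0.000
    endloop
  endfacet
  facet normal 0.0000 0.0000 -1.0000
    outer loop
      vertex 8.131 23.670 0.000
      vertex 8.131 4.839 0.000
      vertex 0.000 0.000 0.000
    endloop
  endfacet
  facet normal 0.0000 0.0000 -1.0000
    outer loop
      vertex 0.000 23.670 0.000
      vertex 8.131 23.670 0.000
      vertex 0.000 0.000 0.000
    endloop
  endfacet
  facet normal 0.0000 0.0000 1.0000
    outer loop
      vertex 0.000 0.000 14.151
      vertex 25.852 0.000 14.151
      vertex 25.852 4.839 14.151
    endloop
  endfacet
  facet normal 0.0000 0.0000 1.0000
    outer loop
      vertex 0.000 0.000 14.151
      vertex 25.852 4.839 14.151
      vertex 8.131 4.839 14.151
    endloop
  endfacet
  facet normal 0.0000 0.0000 1.0000
    outer loop
      vertex 0.000 0.000 14.151
      vertex 8.131 4.839 14.151
      vertex 8.131 23.670 14.151
    endloop
  endfacet
  facet normal 0.0000 0.0000 1.0000
    outer loop
      vertex 0.000 0.000 14.151
      vertex 8.131 23.670 14.151
      vertex 0.000 23.670 14.151
    endloop
  endfacet
  facet normal 0.0000 -1.0000 0.0000
    outer loop
      vertex 0.000 0.000 0.000
      vertex 25.852 0.000 0.000
      vertex 25.852 0.000 14.151
    endloop
  endfacet
  facet normal 0.0000 -1.0000 0.0000
    outer loop
      vertex 0.000 0.000 0.000
      vertex 25.852 0.000 14.151
      vertex 0.000 0.000 14.151
    endloop
  endfacet
  facet normal 1.0000 0.0000 0.0000
    outer loop
      vertex 25.852 0.000 0.000
      vertex 25.852 4.839 0.000
      vertex 25.852 4.839 14.151
    endloop
  endfacet
  facet normal 1.0000 0.0000 0.0000
    outer loop
      vertex 25.852 0.000 0.000
      vertex 25.852 4.839 14.151
      vertex 25.852 0.000 14.151
    endloop
  endfacet
  facet normal 0.0000 1.0000 0.0000
    outer loop
      vertex 25.852 4.839 0.000
      vertex 8.131 4.839 0.000
      vertex 8.131 4.839 14.151
    endloop
  endfacet
  facet normal 0.0000 1.0000 0.0000
    outer loop
      vertex 25.852 4.839 0.000
      vertex 8.131 4.839 14.151
      vertex 25.852 4.839 14.151
    endloop
  endfacet
  facet normal 1.0000 0.0000 0.0000
    outer loop
      vertex 8.131 4.839 0.000
      vertex 8.131 23.670 0.000
      vertex 8.131 23.670 14.151
    endloop
  endfacet
  facet normal 1.0000 0.0000 0.0000
    outer loop
      vertex 8.131 4.839 0.000
      vertex 8.131 23.670 14.151
      vertex 8.131 4.839 14.151
    endloop
  endfacet
  facet normal 0.0000 1.0000 0.0000
    outer loop
      vertex 8.131 23.670 0.000
      vertex 0.000 23.670 0.000
      vertex 0.000 23.670 14.151
    endloop
  endfacet
  facet normal 0.0000 1.0000 0.0000
    outer loop
      vertex 8.131 23.670 0.000
      vertex 0.000 23.670 14.151
      vertex 8.131 23.670 14.151
    endloop
  endfacet
  facet normal -1.0000 0.0000 0.0000
    outer loop
      vertex 0.000 23.670 0.000
      vertex 0.000 0.000 0.000
      vertex 0.000 0.000 14.151
    endloop
  endfacet
  facet normal -1.0000 0.0000 0.0000
    outer loop
      vertex 0.000 23.670 0.000
      vertex 0.000 0.000 14.151
      vertex 0.000 23.670 14.151
    endloop
  endfacet
endsolid part

The G0 Z moves step by Δz≈2.830 mm. Every layer's G1 loop is the same polygon, so the solid is a straight extrusion of it from z=0 to z≈14.2. Closing with flat bottom and top caps and triangulating gives 20 facets — an L-shaped prism: outer 25.9 × 23.7 mm, arm thicknesses ≈ 4.84 mm (horizontal) and 8.13 mm (vertical), extruded 14.2 mm in z.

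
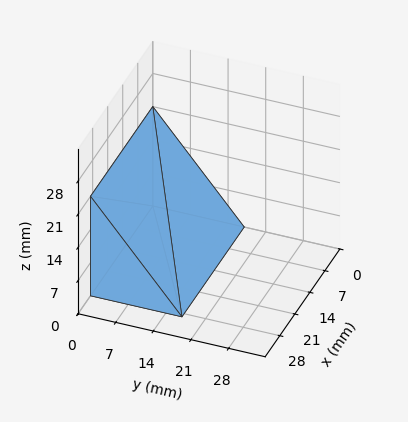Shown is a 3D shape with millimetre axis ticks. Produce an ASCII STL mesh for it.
Reading the render: the shape is a wedge (ramp): 29 × 17 mm base, rising to 21 mm along the y=0 edge and sloping linearly to z=0 at y=17 (dimensions read to the nearest mm from the axis ticks). For the STL, each face is triangulated and given an outward normal.

solid part
  facet normal 0.0000 0.0000 -1.0000
    outer loop
      vertex 29.000 17.000 0.000
      vertex 29.000 0.000 0.000
      vertex 0.000 0.000 0.000
    endloop
  endfacet
  facet normal 0.0000 0.0000 -1.0000
    outer loop
      vertex 0.000 17.000 0.000
      vertex 29.000 17.000 0.000
      vertex 0.000 0.000 0.000
    endloop
  endfacet
  facet normal 0.0000 -1.0000 0.0000
    outer loop
      vertex 0.000 0.000 0.000
      vertex 29.000 0.000 0.000
      vertex 29.000 0.000 21.000
    endloop
  endfacet
  facet normal 0.0000 -1.0000 0.0000
    outer loop
      vertex 0.000 0.000 0.000
      vertex 29.000 0.000 21.000
      vertex 0.000 0.000 21.000
    endloop
  endfacet
  facet normal 0.0000 0.7772 0.6292
    outer loop
      vertex 0.000 0.000 21.000
      vertex 29.000 0.000 21.000
      vertex 29.000 17.000 0.000
    endloop
  endfacet
  facet normal 0.0000 0.7772 0.6292
    outer loop
      vertex 0.000 0.000 21.000
      vertex 29.000 17.000 0.000
      vertex 0.000 17.000 0.000
    endloop
  endfacet
  facet normal -1.0000 0.0000 0.0000
    outer loop
      vertex 0.000 0.000 21.000
      vertex 0.000 17.000 0.000
      vertex 0.000 0.000 0.000
    endloop
  endfacet
  facet normal 1.0000 0.0000 0.0000
    outer loop
      vertex 29.000 0.000 0.000
      vertex 29.000 17.000 0.000
      vertex 29.000 0.000 21.000
    endloop
  endfacet
endsolid part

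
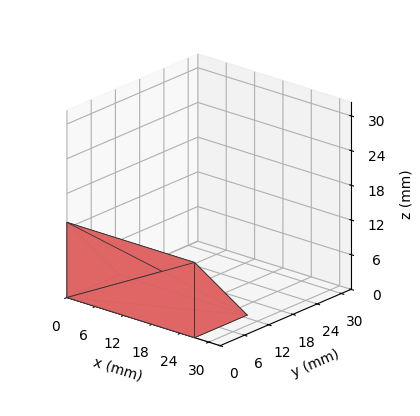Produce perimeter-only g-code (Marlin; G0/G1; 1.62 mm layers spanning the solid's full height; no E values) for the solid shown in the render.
Reading the render: the shape is a wedge (ramp): 27 × 13 mm base, rising to 13 mm along the y=0 edge and sloping linearly to z=0 at y=13 (dimensions read to the nearest mm from the axis ticks). For the g-code, the solid's height is divided into equal slices at the stated Δz and each level perimeter traced with G1 moves after a G0 lift.

; perimeter-only toolpath
G21 ; units = mm
G90 ; absolute positioning
G28 ; home
; layer 1
G0 Z1.62
G0 X0.00 Y0.00
G1 X27.00 Y0.00
G1 X27.00 Y11.38
G1 X0.00 Y11.38
G1 X0.00 Y0.00
; layer 2
G0 Z3.25
G0 X0.00 Y0.00
G1 X27.00 Y0.00
G1 X27.00 Y9.75
G1 X0.00 Y9.75
G1 X0.00 Y0.00
; layer 3
G0 Z4.88
G0 X0.00 Y0.00
G1 X27.00 Y0.00
G1 X27.00 Y8.12
G1 X0.00 Y8.12
G1 X0.00 Y0.00
; layer 4
G0 Z6.50
G0 X0.00 Y0.00
G1 X27.00 Y0.00
G1 X27.00 Y6.50
G1 X0.00 Y6.50
G1 X0.00 Y0.00
; layer 5
G0 Z8.12
G0 X0.00 Y0.00
G1 X27.00 Y0.00
G1 X27.00 Y4.88
G1 X0.00 Y4.88
G1 X0.00 Y0.00
; layer 6
G0 Z9.75
G0 X0.00 Y0.00
G1 X27.00 Y0.00
G1 X27.00 Y3.25
G1 X0.00 Y3.25
G1 X0.00 Y0.00
; layer 7
G0 Z11.38
G0 X0.00 Y0.00
G1 X27.00 Y0.00
G1 X27.00 Y1.62
G1 X0.00 Y1.62
G1 X0.00 Y0.00
M2 ; end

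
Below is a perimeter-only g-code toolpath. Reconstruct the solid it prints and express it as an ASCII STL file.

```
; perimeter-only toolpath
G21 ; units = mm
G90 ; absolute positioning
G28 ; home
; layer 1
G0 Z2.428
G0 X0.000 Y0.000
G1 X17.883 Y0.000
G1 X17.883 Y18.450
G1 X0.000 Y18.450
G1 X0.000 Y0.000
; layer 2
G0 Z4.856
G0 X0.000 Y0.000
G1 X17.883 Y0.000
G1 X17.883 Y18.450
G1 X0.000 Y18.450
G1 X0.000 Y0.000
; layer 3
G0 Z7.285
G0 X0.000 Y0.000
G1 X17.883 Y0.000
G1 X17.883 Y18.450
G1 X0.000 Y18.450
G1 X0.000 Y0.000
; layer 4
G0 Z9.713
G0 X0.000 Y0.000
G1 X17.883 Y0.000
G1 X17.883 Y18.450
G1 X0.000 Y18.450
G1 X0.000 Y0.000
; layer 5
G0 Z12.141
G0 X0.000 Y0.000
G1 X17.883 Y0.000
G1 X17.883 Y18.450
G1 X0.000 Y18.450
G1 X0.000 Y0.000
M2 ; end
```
solid part
  facet normal 0.0000 0.0000 -1.0000
    outer loop
      vertex 17.883 18.450 0.000
      vertex 17.883 0.000 0.000
      vertex 0.000 0.000 0.000
    endloop
  endfacet
  facet normal 0.0000 0.0000 -1.0000
    outer loop
      vertex 0.000 18.450 0.000
      vertex 17.883 18.450 0.000
      vertex 0.000 0.000 0.000
    endloop
  endfacet
  facet normal 0.0000 0.0000 1.0000
    outer loop
      vertex 0.000 0.000 12.141
      vertex 17.883 0.000 12.141
      vertex 17.883 18.450 12.141
    endloop
  endfacet
  facet normal 0.0000 0.0000 1.0000
    outer loop
      vertex 0.000 0.000 12.141
      vertex 17.883 18.450 12.141
      vertex 0.000 18.450 12.141
    endloop
  endfacet
  facet normal 0.0000 -1.0000 0.0000
    outer loop
      vertex 0.000 0.000 0.000
      vertex 17.883 0.000 0.000
      vertex 17.883 0.000 12.141
    endloop
  endfacet
  facet normal 0.0000 -1.0000 0.0000
    outer loop
      vertex 0.000 0.000 0.000
      vertex 17.883 0.000 12.141
      vertex 0.000 0.000 12.141
    endloop
  endfacet
  facet normal 0.0000 1.0000 0.0000
    outer loop
      vertex 17.883 18.450 12.141
      vertex 17.883 18.450 0.000
      vertex 0.000 18.450 0.000
    endloop
  endfacet
  facet normal 0.0000 1.0000 0.0000
    outer loop
      vertex 0.000 18.450 12.141
      vertex 17.883 18.450 12.141
      vertex 0.000 18.450 0.000
    endloop
  endfacet
  facet normal -1.0000 0.0000 0.0000
    outer loop
      vertex 0.000 18.450 12.141
      vertex 0.000 18.450 0.000
      vertex 0.000 0.000 0.000
    endloop
  endfacet
  facet normal -1.0000 0.0000 0.0000
    outer loop
      vertex 0.000 0.000 12.141
      vertex 0.000 18.450 12.141
      vertex 0.000 0.000 0.000
    endloop
  endfacet
  facet normal 1.0000 0.0000 0.0000
    outer loop
      vertex 17.883 0.000 0.000
      vertex 17.883 18.450 0.000
      vertex 17.883 18.450 12.141
    endloop
  endfacet
  facet normal 1.0000 0.0000 0.0000
    outer loop
      vertex 17.883 0.000 0.000
      vertex 17.883 18.450 12.141
      vertex 17.883 0.000 12.141
    endloop
  endfacet
endsolid part

The G0 Z moves step by Δz≈2.428 mm. Every layer's G1 loop is the same polygon, so the solid is a straight extrusion of it from z=0 to z≈12.1. Closing with flat bottom and top caps and triangulating gives 12 facets — a rectangular box, roughly 17.9 × 18.4 mm footprint and 12.1 mm tall.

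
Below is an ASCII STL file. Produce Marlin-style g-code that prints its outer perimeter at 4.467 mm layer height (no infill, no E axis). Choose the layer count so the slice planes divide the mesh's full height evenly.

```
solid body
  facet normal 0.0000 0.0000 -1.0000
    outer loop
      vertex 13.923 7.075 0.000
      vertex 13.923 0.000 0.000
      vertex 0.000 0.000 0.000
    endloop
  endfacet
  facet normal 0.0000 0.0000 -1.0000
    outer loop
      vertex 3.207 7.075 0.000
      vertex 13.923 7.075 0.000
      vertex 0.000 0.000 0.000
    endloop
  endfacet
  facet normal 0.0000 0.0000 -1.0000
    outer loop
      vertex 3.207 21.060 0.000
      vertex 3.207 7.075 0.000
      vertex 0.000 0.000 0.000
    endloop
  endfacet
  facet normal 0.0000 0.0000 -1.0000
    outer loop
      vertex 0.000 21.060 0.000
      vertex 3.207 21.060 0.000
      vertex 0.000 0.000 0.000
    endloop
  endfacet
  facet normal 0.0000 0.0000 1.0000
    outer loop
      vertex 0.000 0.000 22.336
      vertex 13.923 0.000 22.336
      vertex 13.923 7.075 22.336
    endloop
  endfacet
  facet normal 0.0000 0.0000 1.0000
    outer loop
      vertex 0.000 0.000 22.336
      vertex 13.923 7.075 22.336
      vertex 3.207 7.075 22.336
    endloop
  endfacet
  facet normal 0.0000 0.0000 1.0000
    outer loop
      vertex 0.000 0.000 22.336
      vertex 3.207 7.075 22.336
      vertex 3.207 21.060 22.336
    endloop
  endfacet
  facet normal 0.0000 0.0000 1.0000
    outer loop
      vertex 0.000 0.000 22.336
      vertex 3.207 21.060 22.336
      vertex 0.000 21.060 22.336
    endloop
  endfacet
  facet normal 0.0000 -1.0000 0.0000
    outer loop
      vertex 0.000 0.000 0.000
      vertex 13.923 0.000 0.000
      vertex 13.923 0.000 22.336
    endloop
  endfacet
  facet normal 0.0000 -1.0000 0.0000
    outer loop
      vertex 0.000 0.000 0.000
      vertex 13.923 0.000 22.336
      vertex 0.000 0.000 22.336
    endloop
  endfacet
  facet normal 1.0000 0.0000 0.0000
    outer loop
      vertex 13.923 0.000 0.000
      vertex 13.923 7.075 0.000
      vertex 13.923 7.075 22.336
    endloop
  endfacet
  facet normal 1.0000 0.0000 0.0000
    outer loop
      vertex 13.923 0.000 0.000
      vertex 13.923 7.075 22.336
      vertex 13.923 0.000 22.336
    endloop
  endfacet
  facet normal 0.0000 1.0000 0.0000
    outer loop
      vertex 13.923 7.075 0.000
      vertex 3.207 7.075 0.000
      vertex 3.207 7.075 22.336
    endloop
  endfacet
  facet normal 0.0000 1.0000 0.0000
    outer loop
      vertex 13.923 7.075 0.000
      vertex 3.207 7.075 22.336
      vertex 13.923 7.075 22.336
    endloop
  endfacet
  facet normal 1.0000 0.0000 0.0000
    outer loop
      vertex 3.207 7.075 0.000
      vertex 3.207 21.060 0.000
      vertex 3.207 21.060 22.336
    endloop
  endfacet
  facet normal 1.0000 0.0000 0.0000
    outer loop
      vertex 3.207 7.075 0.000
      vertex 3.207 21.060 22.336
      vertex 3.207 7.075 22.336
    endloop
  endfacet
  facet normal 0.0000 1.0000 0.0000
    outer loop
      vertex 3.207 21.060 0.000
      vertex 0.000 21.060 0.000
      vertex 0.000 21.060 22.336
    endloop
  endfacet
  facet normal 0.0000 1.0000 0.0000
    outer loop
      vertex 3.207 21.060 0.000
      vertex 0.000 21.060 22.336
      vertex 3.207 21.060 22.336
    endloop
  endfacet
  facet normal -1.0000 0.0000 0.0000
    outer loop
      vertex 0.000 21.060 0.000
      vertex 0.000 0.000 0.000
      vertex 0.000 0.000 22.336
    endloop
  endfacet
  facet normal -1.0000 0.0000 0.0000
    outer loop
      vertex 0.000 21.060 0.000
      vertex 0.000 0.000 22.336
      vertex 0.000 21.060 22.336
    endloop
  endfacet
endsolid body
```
; perimeter-only toolpath
G21 ; units = mm
G90 ; absolute positioning
G28 ; home
; layer 1
G0 Z4.467
G0 X0.000 Y0.000
G1 X13.923 Y0.000
G1 X13.923 Y7.075
G1 X3.207 Y7.075
G1 X3.207 Y21.060
G1 X0.000 Y21.060
G1 X0.000 Y0.000
; layer 2
G0 Z8.934
G0 X0.000 Y0.000
G1 X13.923 Y0.000
G1 X13.923 Y7.075
G1 X3.207 Y7.075
G1 X3.207 Y21.060
G1 X0.000 Y21.060
G1 X0.000 Y0.000
; layer 3
G0 Z13.402
G0 X0.000 Y0.000
G1 X13.923 Y0.000
G1 X13.923 Y7.075
G1 X3.207 Y7.075
G1 X3.207 Y21.060
G1 X0.000 Y21.060
G1 X0.000 Y0.000
; layer 4
G0 Z17.869
G0 X0.000 Y0.000
G1 X13.923 Y0.000
G1 X13.923 Y7.075
G1 X3.207 Y7.075
G1 X3.207 Y21.060
G1 X0.000 Y21.060
G1 X0.000 Y0.000
; layer 5
G0 Z22.336
G0 X0.000 Y0.000
G1 X13.923 Y0.000
G1 X13.923 Y7.075
G1 X3.207 Y7.075
G1 X3.207 Y21.060
G1 X0.000 Y21.060
G1 X0.000 Y0.000
M2 ; end

The solid is an L-shaped prism: outer 13.9 × 21.1 mm, arm thicknesses ≈ 7.08 mm (horizontal) and 3.21 mm (vertical), extruded 22.3 mm in z. Slicing at Δz = 4.467 mm — 5 equal slices spanning the solid's height, so layer i sits at z = i·h/5 — gives 5 non-empty perimeters. Each is a 6-segment closed polygon; G0 lifts to the layer z and rapids to the start vertex, then G1 traces the edges.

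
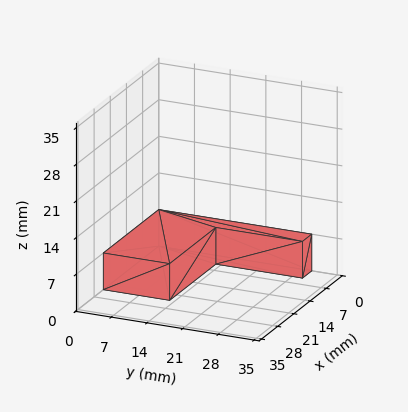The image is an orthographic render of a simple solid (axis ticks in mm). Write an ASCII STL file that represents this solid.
Reading the render: the shape is an L-shaped prism: outer 24 × 30 mm, arm thicknesses ≈ 13 mm (horizontal) and 4 mm (vertical), extruded 7 mm in z (dimensions read to the nearest mm from the axis ticks). For the STL, each face is triangulated and given an outward normal.

solid part
  facet normal 0.0000 0.0000 -1.0000
    outer loop
      vertex 24.000 13.000 0.000
      vertex 24.000 0.000 0.000
      vertex 0.000 0.000 0.000
    endloop
  endfacet
  facet normal 0.0000 0.0000 -1.0000
    outer loop
      vertex 4.000 13.000 0.000
      vertex 24.000 13.000 0.000
      vertex 0.000 0.000 0.000
    endloop
  endfacet
  facet normal 0.0000 0.0000 -1.0000
    outer loop
      vertex 4.000 30.000 0.000
      vertex 4.000 13.000 0.000
      vertex 0.000 0.000 0.000
    endloop
  endfacet
  facet normal 0.0000 0.0000 -1.0000
    outer loop
      vertex 0.000 30.000 0.000
      vertex 4.000 30.000 0.000
      vertex 0.000 0.000 0.000
    endloop
  endfacet
  facet normal 0.0000 0.0000 1.0000
    outer loop
      vertex 0.000 0.000 7.000
      vertex 24.000 0.000 7.000
      vertex 24.000 13.000 7.000
    endloop
  endfacet
  facet normal 0.0000 0.0000 1.0000
    outer loop
      vertex 0.000 0.000 7.000
      vertex 24.000 13.000 7.000
      vertex 4.000 13.000 7.000
    endloop
  endfacet
  facet normal 0.0000 0.0000 1.0000
    outer loop
      vertex 0.000 0.000 7.000
      vertex 4.000 13.000 7.000
      vertex 4.000 30.000 7.000
    endloop
  endfacet
  facet normal 0.0000 0.0000 1.0000
    outer loop
      vertex 0.000 0.000 7.000
      vertex 4.000 30.000 7.000
      vertex 0.000 30.000 7.000
    endloop
  endfacet
  facet normal 0.0000 -1.0000 0.0000
    outer loop
      vertex 0.000 0.000 0.000
      vertex 24.000 0.000 0.000
      vertex 24.000 0.000 7.000
    endloop
  endfacet
  facet normal 0.0000 -1.0000 0.0000
    outer loop
      vertex 0.000 0.000 0.000
      vertex 24.000 0.000 7.000
      vertex 0.000 0.000 7.000
    endloop
  endfacet
  facet normal 1.0000 0.0000 0.0000
    outer loop
      vertex 24.000 0.000 0.000
      vertex 24.000 13.000 0.000
      vertex 24.000 13.000 7.000
    endloop
  endfacet
  facet normal 1.0000 0.0000 0.0000
    outer loop
      vertex 24.000 0.000 0.000
      vertex 24.000 13.000 7.000
      vertex 24.000 0.000 7.000
    endloop
  endfacet
  facet normal 0.0000 1.0000 0.0000
    outer loop
      vertex 24.000 13.000 0.000
      vertex 4.000 13.000 0.000
      vertex 4.000 13.000 7.000
    endloop
  endfacet
  facet normal 0.0000 1.0000 0.0000
    outer loop
      vertex 24.000 13.000 0.000
      vertex 4.000 13.000 7.000
      vertex 24.000 13.000 7.000
    endloop
  endfacet
  facet normal 1.0000 0.0000 0.0000
    outer loop
      vertex 4.000 13.000 0.000
      vertex 4.000 30.000 0.000
      vertex 4.000 30.000 7.000
    endloop
  endfacet
  facet normal 1.0000 0.0000 0.0000
    outer loop
      vertex 4.000 13.000 0.000
      vertex 4.000 30.000 7.000
      vertex 4.000 13.000 7.000
    endloop
  endfacet
  facet normal 0.0000 1.0000 0.0000
    outer loop
      vertex 4.000 30.000 0.000
      vertex 0.000 30.000 0.000
      vertex 0.000 30.000 7.000
    endloop
  endfacet
  facet normal 0.0000 1.0000 0.0000
    outer loop
      vertex 4.000 30.000 0.000
      vertex 0.000 30.000 7.000
      vertex 4.000 30.000 7.000
    endloop
  endfacet
  facet normal -1.0000 0.0000 0.0000
    outer loop
      vertex 0.000 30.000 0.000
      vertex 0.000 0.000 0.000
      vertex 0.000 0.000 7.000
    endloop
  endfacet
  facet normal -1.0000 0.0000 0.0000
    outer loop
      vertex 0.000 30.000 0.000
      vertex 0.000 0.000 7.000
      vertex 0.000 30.000 7.000
    endloop
  endfacet
endsolid part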